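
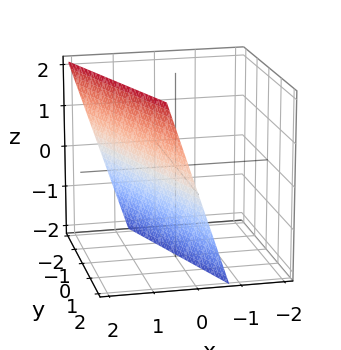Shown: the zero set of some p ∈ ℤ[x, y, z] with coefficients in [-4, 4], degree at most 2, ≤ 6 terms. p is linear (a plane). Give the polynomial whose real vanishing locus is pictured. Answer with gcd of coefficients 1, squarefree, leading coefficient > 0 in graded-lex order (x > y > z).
3*x + y - z - 2

1. Degree: the surface is flat (a plane), so deg p = 1.
2. Reading off the gridlines: it meets the z-axis at z = -2 (among the integer gridlines); it meets the y-axis at y = 2 (among the integer gridlines).
3. Putting this together gives p.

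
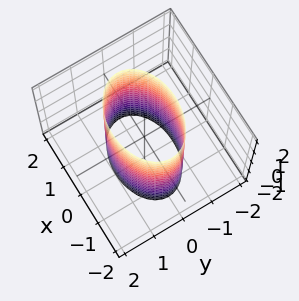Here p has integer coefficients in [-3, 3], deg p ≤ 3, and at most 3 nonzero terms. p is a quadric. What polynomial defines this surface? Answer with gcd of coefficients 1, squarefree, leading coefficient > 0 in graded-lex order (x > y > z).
(a) Degree: a cylinder; a quadric, so deg p = 2.
(b) Symmetries: it's symmetric under z → −z, forcing even powers of z; it's symmetric under x → −x, forcing even powers of x; the y ↦ −y reflection is a symmetry, so y appears only in even powers.
(c) From the visible intercepts: the surface avoids every integer z-axis point in the box; the y-axis gridline crossings are at y ∈ {-1, 1}.
(d) Putting this together gives p.

x^2 + 2*y^2 - 2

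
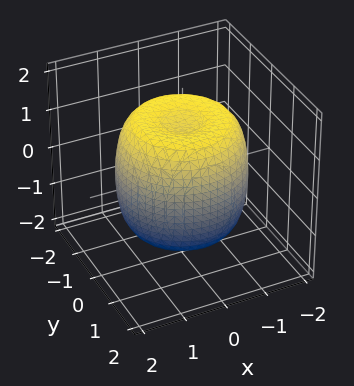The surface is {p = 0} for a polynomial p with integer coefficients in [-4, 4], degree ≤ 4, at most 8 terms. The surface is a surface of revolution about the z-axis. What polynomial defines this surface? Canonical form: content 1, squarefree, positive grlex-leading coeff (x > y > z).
2*x^4 + 4*x^2*y^2 + 2*y^4 - 3*x^2 - 3*y^2 + 2*z^2 - 3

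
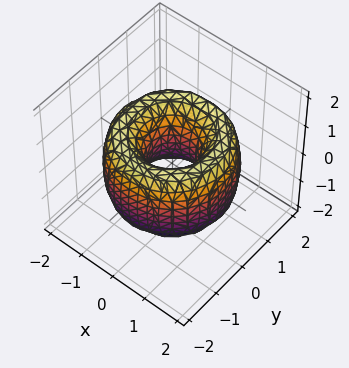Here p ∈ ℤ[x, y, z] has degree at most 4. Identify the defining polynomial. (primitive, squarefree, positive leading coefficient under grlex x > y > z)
(a) deg p = 4.
(b) Symmetries: every cross-section ⟂ z is a circle, so x, y appear only via x² + y².
(c) Checking where it meets the axes: a circular section at z = -1 has radius exactly 1; no z-intercept at any integer in the box.
(d) Putting this together gives p.

x^4 + 2*x^2*y^2 + y^4 - 3*x^2 - 3*y^2 + z^2 + 1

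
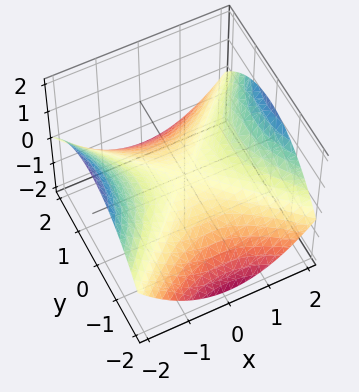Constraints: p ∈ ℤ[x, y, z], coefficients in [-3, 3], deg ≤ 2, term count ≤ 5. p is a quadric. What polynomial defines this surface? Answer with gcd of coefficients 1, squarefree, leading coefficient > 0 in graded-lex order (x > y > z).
(a) deg p = 2. A hyperbolic paraboloid; a quadric.
(b) Symmetries: it's symmetric under x → −x, forcing even powers of x; mirror symmetry y ↦ −y ⇒ only even powers of y.
(c) Against the integer gridlines: one z-axis crossing is at z = 0; one x-axis crossing is at x = 0; it meets the y-axis at y = 0 (among the integer gridlines).
(d) The integer polynomial consistent with all of this is the stated p.

x^2 - y^2 - 3*z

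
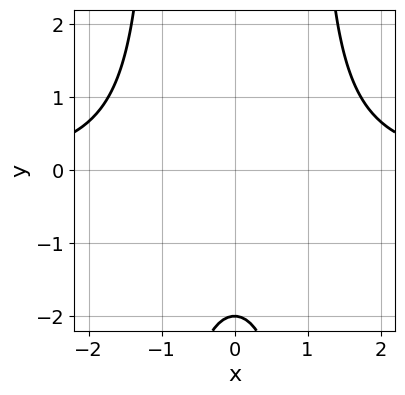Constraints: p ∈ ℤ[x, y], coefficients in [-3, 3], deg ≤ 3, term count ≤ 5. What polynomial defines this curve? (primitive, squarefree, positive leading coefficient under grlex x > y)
(a) Degree: no degree-2 curve has this shape, so deg p = 3.
(b) Symmetries: mirror symmetry x ↦ −x ⇒ only even powers of x.
(c) From the axis intercepts and sections: no x-intercept at any integer in the box; it meets the y-axis at y = -2 (among the integer gridlines).
(d) Putting this together gives p.

x^2*y - y - 2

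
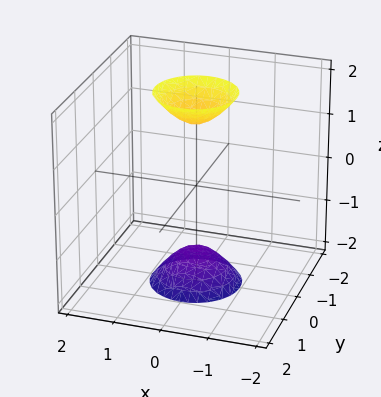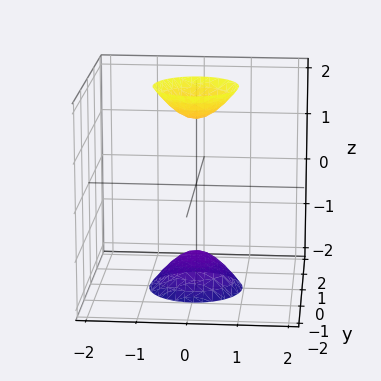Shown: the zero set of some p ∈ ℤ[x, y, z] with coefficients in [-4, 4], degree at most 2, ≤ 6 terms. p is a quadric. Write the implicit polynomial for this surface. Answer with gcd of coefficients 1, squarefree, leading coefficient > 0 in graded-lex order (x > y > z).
3*x^2 + 3*y^2 - z^2 + 2

1. The picture has 2 separate pieces. They look like related sheets of one shape, so recover p as a whole.
2. Degree: two sheets facing apart; a quadric, so deg p = 2.
3. Symmetries: the z ↦ −z reflection is a symmetry, so z appears only in even powers; the surface is invariant under rotation about z: p = q(x² + y², z).
4. From the axis intercepts and sections: it misses every integer gridline on the y-axis; a circular section at z = 2 has radius between 0 and 1; the surface avoids every integer x-axis point in the box.
5. These observations pin down the coefficients.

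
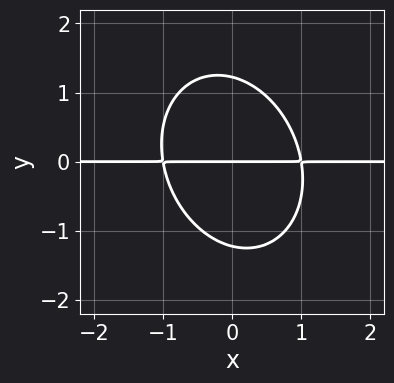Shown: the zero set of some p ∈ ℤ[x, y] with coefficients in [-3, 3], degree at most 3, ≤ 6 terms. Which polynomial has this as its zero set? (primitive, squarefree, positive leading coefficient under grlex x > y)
3*x^2*y + x*y^2 + 2*y^3 - 3*y

1. Degree: the shape is more complex than any degree-2 curve, so deg p = 3.
2. From the visible intercepts: the visible x-axis segment lies entirely on the curve; it crosses the y-axis at the gridline y = 0.
3. Matching integer coefficients to the picture gives p.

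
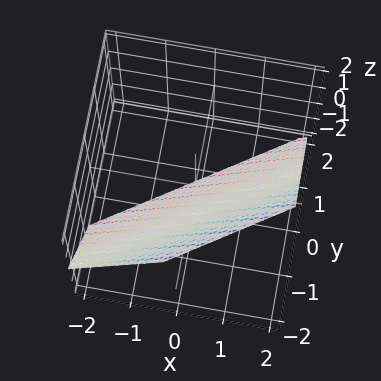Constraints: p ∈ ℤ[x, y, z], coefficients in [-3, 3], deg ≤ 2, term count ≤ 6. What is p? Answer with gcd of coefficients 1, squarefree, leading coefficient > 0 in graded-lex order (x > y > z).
2*x - 3*y - 2*z - 2

(a) Degree: every cross-section is a straight line — this is a plane, so deg p = 1.
(b) Observable constraints: it meets the z-axis at z = -1 (among the integer gridlines); it crosses the x-axis at the gridline x = 1.
(c) Putting this together gives p.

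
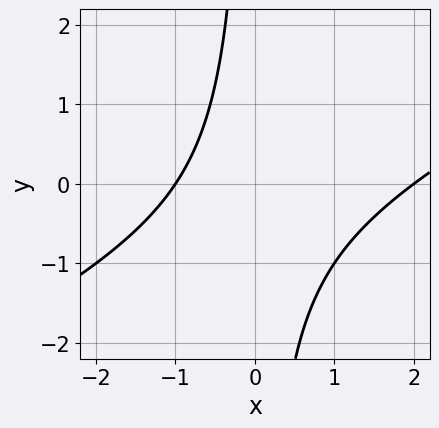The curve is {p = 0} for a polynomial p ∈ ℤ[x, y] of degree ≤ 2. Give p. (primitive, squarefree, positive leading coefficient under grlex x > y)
x^2 - 2*x*y - x - 2

deg p = 2.
Observable constraints: the x-axis gridline crossings are at x ∈ {-1, 2}; no y-intercept at any integer in the box.
Together with the visible shape, these determine p as stated.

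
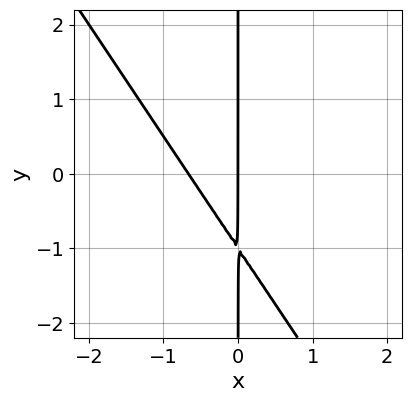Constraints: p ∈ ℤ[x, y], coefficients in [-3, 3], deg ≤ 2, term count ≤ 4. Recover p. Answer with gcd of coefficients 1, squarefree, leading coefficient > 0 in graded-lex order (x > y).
3*x^2 + 2*x*y + 2*x

1. The degree is 2 — no degree-1 curve has this shape.
2. Against the integer gridlines: one x-axis crossing is at x = 0; the visible y-axis segment lies entirely on the curve.
3. Matching integer coefficients to the picture gives p.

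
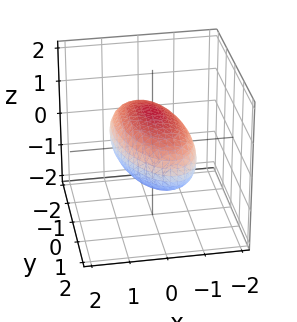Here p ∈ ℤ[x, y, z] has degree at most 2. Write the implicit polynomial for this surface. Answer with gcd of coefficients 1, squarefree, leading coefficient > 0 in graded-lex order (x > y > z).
3*x^2 + x*y + y^2 + 3*z^2 - 3

1. The degree is 2 — a generic line meets the surface in up to 2 points.
2. Against the integer gridlines: the z-axis gridline crossings are at z ∈ {-1, 1}; among the integer gridlines, it crosses the x-axis at x ∈ {-1, 1}.
3. These observations pin down the coefficients.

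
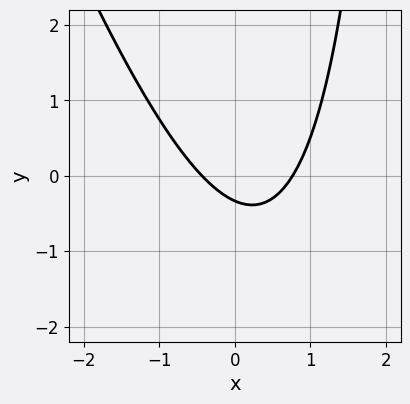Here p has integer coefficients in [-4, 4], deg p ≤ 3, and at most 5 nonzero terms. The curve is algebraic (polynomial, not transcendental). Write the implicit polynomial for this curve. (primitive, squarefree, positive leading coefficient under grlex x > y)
3*x^2 + x*y - x - 3*y - 1

First, deg p = 2. The shape is more complex than any degree-1 curve.
Finally, matching integer coefficients to the picture gives p.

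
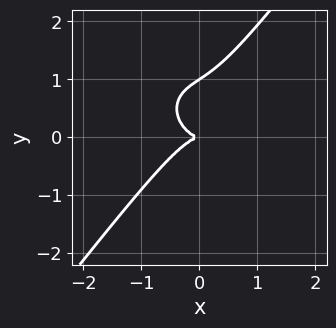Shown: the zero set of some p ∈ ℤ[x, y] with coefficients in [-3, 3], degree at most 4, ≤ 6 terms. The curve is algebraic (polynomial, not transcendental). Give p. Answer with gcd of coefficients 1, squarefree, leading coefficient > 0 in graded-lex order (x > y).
3*x^3 + 2*x*y^2 - 3*y^3 + 3*y^2

First, degree: a generic line meets the curve in up to 3 points, so deg p = 3.
Then, from the visible intercepts: among the integer gridlines, it crosses the y-axis at y ∈ {0, 1}; it meets the x-axis at x = 0 (among the integer gridlines).
Finally, assembling these constraints gives the stated polynomial.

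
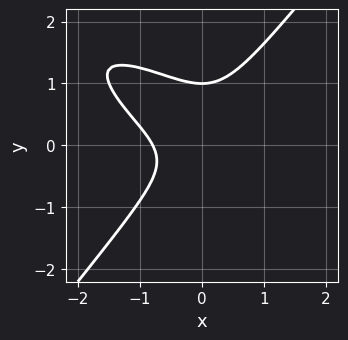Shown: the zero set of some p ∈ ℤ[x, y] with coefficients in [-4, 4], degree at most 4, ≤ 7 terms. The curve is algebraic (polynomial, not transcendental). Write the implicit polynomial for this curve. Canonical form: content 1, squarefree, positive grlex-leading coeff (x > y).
2*x^3 + 3*x^2*y - 3*y^3 + 2*y^2 + 1

1. The degree is 3 — a generic line meets the curve in up to 3 points.
2. From the visible intercepts: it meets the y-axis at y = 1 (among the integer gridlines).
3. Matching integer coefficients to the picture gives p.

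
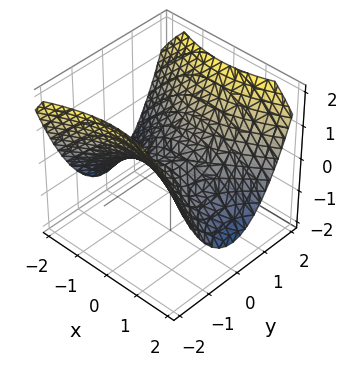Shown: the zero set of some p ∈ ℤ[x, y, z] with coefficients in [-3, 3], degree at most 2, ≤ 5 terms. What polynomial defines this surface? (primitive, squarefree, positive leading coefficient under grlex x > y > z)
x^2 - 2*y^2 + 3*z

(a) Degree: a saddle surface; a quadric, so deg p = 2.
(b) Symmetries: the y ↦ −y reflection is a symmetry, so y appears only in even powers; it's symmetric under x → −x, forcing even powers of x.
(c) Reading off the gridlines: it meets the y-axis at y = 0 (among the integer gridlines); it meets the x-axis at x = 0 (among the integer gridlines); one z-axis crossing is at z = 0.
(d) Fitting integer coefficients to these (and the overall shape) gives p.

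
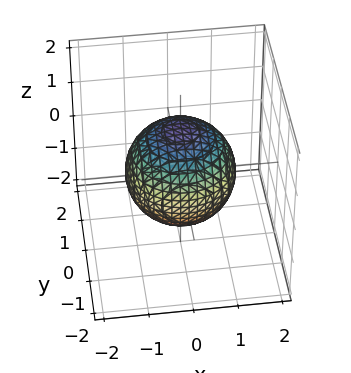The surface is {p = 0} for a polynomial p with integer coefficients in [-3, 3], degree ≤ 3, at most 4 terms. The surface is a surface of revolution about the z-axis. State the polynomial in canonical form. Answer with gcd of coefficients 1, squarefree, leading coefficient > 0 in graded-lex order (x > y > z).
2*x^2 + 2*y^2 + 2*z^2 - 3

deg p = 2. A generic line meets the surface in up to 2 points.
Symmetries: rotational symmetry about the z-axis ⇒ p depends on x, y only through x² + y².
Against the integer gridlines: a circular section at z = 1 has radius between 0 and 1.
Putting this together gives p.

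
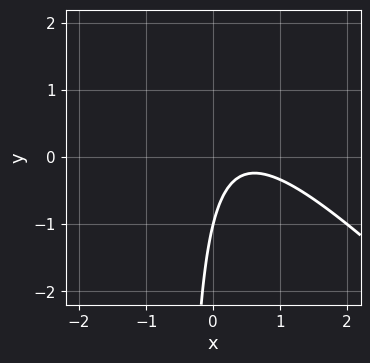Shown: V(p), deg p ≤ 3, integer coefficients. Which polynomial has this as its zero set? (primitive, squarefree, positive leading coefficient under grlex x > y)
2*x^2 + 2*x*y - 2*x + y + 1

(a) The degree is 2 — a generic line meets the curve in up to 2 points.
(b) Against the integer gridlines: it misses every integer gridline on the x-axis; it meets the y-axis at y = -1 (among the integer gridlines).
(c) Matching integer coefficients to the picture gives p.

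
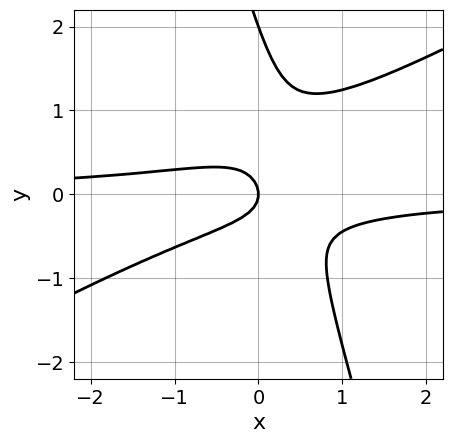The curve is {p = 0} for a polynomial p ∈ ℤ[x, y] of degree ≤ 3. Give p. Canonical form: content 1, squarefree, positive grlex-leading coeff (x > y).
Degree: a generic line meets the curve in up to 3 points, so deg p = 3.
From the visible intercepts: it meets the x-axis at x = 0 (among the integer gridlines); the y-axis gridline crossings are at y ∈ {0, 2}.
These observations pin down the coefficients.

2*x^2*y - 3*x*y^2 - y^3 + 2*y^2 + x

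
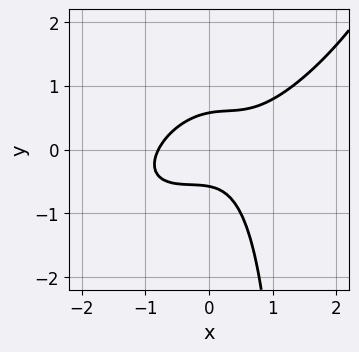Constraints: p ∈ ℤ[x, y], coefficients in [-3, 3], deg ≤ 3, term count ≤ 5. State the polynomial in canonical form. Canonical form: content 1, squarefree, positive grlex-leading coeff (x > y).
2*x^3 - 3*x^2*y + 2*x*y^2 - 3*y^2 + 1

(a) Degree: no degree-2 curve has this shape, so deg p = 3.
(b) Solving for integer coefficients yields p as stated.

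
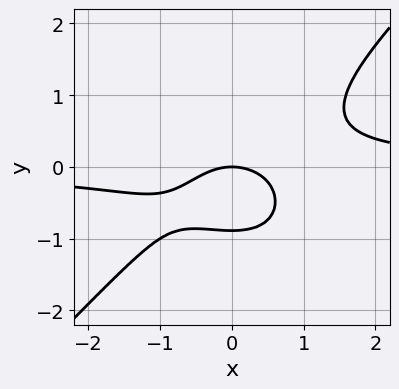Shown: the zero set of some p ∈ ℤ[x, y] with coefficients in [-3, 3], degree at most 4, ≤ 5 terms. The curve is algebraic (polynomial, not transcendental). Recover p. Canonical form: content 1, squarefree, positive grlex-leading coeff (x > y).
3*x^3*y - 3*y^4 - 2*x^2 - y^2 - 3*y

1. The degree is 4 — a generic line meets the curve in up to 4 points.
2. From the visible intercepts: it meets the y-axis at y = 0 (among the integer gridlines); one x-axis crossing is at x = 0.
3. The integer polynomial consistent with all of this is the stated p.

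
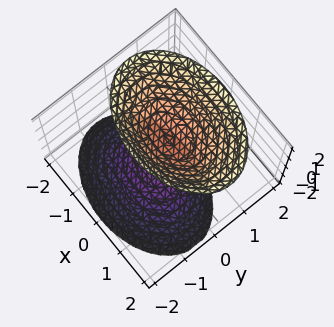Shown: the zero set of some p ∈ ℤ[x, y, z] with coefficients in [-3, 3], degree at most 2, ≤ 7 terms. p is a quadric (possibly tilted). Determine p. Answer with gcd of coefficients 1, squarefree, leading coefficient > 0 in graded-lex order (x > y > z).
x^2 + 2*y^2 - y*z - z^2 + 1

The picture has 2 separate pieces. Treating them together as one polynomial.
deg p = 2. A generic line meets the surface in up to 2 points.
From the axis intercepts and sections: no y-intercept at any integer in the box; it misses every integer gridline on the x-axis.
Assembling these constraints gives the stated polynomial. Check: (0, 0, 1) on the z-axis lies on the surface, and p(0, 0, 1) = 0. ✓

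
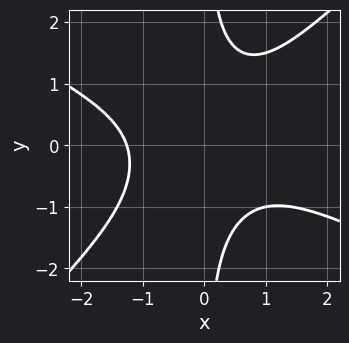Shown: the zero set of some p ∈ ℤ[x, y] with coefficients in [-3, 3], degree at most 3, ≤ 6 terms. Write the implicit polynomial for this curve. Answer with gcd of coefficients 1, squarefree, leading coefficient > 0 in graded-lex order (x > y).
x^3 + x^2*y - 2*x*y^2 + 2

First, degree: a generic line meets the curve in up to 3 points, so deg p = 3.
Next, from the visible intercepts: the curve avoids every integer y-axis point in the box.
Finally, matching integer coefficients to the picture gives p.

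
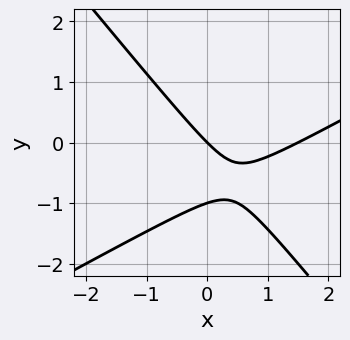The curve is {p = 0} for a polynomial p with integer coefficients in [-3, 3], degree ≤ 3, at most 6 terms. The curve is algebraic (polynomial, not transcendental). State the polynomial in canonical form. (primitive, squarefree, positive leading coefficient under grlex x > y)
2*x^2 - 2*x*y - 3*y^2 - 3*x - 3*y

First, degree: no degree-1 curve has this shape, so deg p = 2.
Next, from the axis intercepts and sections: the y-axis gridline crossings are at y ∈ {-1, 0}; it crosses the x-axis at the gridline x = 0.
Finally, putting this together gives p.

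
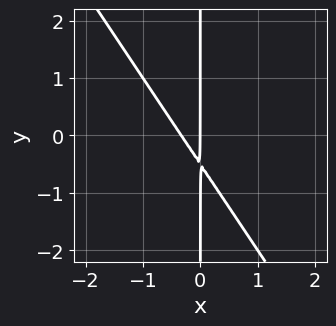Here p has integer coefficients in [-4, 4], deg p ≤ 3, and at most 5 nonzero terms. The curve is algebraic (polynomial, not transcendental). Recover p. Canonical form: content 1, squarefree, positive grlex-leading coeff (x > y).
3*x^2 + 2*x*y + x

Degree: a generic line meets the curve in up to 2 points, so deg p = 2.
Against the integer gridlines: it crosses the x-axis at the gridline x = 0; the visible y-axis segment lies entirely on the curve.
Together with the visible shape, these determine p as stated.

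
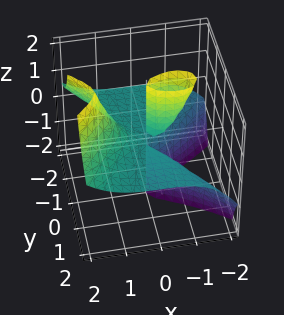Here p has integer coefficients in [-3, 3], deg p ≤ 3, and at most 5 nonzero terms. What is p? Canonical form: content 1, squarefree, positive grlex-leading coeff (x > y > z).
(a) There are 2 components. They look like related sheets of one shape, so recover p as a whole.
(b) Degree: no degree-2 surface has this shape, so deg p = 3.
(c) From the axis intercepts and sections: it crosses the x-axis at the gridline x = 0; the visible z-axis segment lies entirely on the surface; every point of the y-axis in the box is on the surface.
(d) Matching integer coefficients to the picture gives p.

x^3 - 3*y^2*z - x*z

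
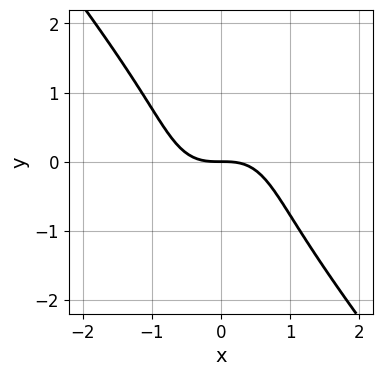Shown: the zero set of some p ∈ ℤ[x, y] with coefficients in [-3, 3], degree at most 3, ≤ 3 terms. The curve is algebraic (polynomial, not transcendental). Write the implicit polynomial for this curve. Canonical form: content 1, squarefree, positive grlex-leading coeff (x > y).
First, degree: no degree-2 curve has this shape, so deg p = 3.
Next, against the integer gridlines: one y-axis crossing is at y = 0; one x-axis crossing is at x = 0.
Finally, together with the visible shape, these determine p as stated.

2*x^3 + y^3 + 2*y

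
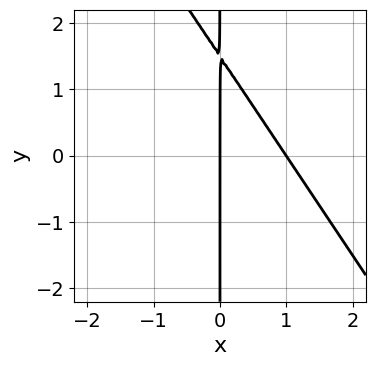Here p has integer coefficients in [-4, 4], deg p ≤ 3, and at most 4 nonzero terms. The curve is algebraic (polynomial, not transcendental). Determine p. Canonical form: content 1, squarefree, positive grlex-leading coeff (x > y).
First, degree: a generic line meets the curve in up to 2 points, so deg p = 2.
Next, reading off the gridlines: among the integer gridlines, it crosses the x-axis at x ∈ {0, 1}; the visible y-axis segment lies entirely on the curve.
Finally, fitting integer coefficients to these (and the overall shape) gives p.

3*x^2 + 2*x*y - 3*x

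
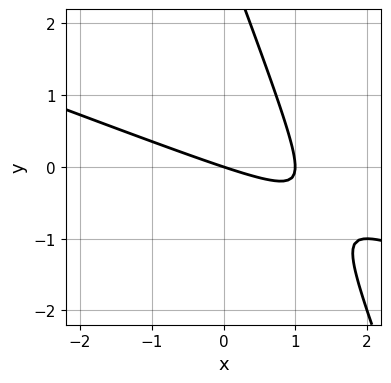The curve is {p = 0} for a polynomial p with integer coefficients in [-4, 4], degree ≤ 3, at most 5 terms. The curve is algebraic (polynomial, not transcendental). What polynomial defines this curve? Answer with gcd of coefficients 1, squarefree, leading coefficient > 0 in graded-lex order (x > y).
1. Degree: no degree-1 curve has this shape, so deg p = 2.
2. Against the integer gridlines: among the integer gridlines, it crosses the x-axis at x ∈ {0, 1}; one y-axis crossing is at y = 0.
3. Putting this together gives p.

x^2 + 3*x*y + y^2 - x - 3*y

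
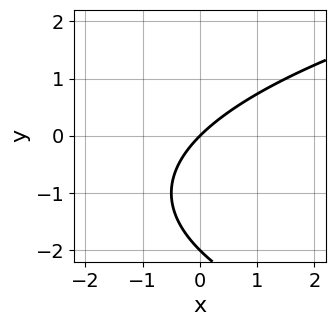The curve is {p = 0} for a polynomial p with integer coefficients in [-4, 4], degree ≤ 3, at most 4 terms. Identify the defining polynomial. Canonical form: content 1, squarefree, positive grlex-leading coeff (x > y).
(a) Degree: a generic line meets the curve in up to 2 points, so deg p = 2.
(b) Observable constraints: one x-axis crossing is at x = 0; the y-axis gridline crossings are at y ∈ {-2, 0}.
(c) Together with the visible shape, these determine p as stated.

y^2 - 2*x + 2*y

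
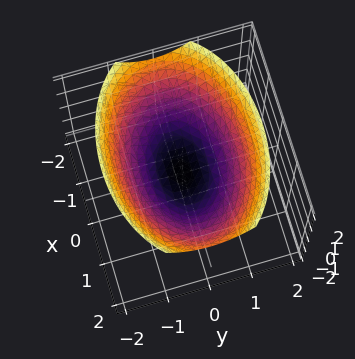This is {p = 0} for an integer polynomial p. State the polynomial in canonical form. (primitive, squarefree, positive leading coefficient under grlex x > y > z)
x^2 + 2*y^2 - 3*z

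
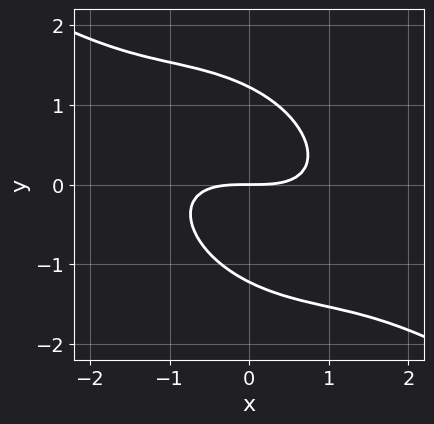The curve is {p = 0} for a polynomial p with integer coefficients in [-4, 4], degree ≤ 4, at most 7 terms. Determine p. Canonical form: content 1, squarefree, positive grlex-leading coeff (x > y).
First, degree: no degree-2 curve has this shape, so deg p = 3.
Next, against the integer gridlines: one y-axis crossing is at y = 0; it meets the x-axis at x = 0 (among the integer gridlines).
Finally, solving for integer coefficients yields p as stated.

x^3 + 2*x^2*y + 2*x*y^2 + 2*y^3 - 3*y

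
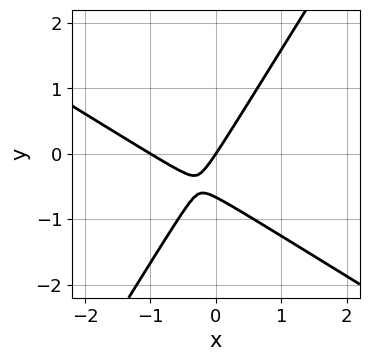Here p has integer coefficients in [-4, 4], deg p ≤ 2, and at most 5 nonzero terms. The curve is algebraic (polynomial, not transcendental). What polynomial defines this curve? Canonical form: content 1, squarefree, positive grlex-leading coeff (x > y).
1. Degree: a generic line meets the curve in up to 2 points, so deg p = 2.
2. Reading off the gridlines: the x-axis gridline crossings are at x ∈ {-1, 0}; it meets the y-axis at y = 0 (among the integer gridlines).
3. These observations pin down the coefficients.

3*x^2 + 3*x*y - 3*y^2 + 3*x - 2*y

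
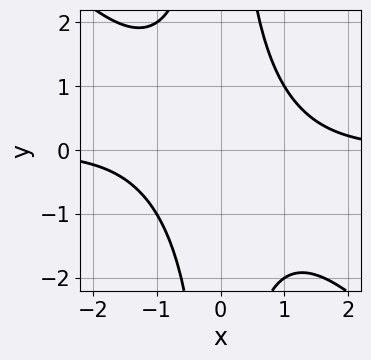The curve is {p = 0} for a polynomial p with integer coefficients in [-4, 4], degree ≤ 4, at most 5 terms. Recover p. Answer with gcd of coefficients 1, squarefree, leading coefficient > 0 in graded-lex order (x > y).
1. deg p = 4.
2. Checking where it meets the axes: the curve avoids every integer y-axis point in the box; it misses every integer gridline on the x-axis.
3. Putting this together gives p.

x^3*y + x^2*y^2 - 2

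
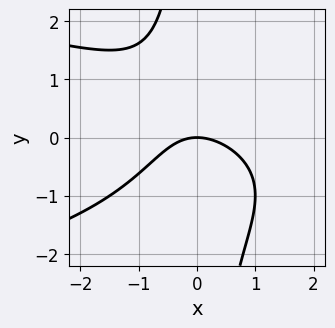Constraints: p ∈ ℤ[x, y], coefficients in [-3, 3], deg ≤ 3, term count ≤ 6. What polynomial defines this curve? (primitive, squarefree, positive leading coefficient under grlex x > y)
1. The degree is 3 — no degree-2 curve has this shape.
2. Reading off the gridlines: it crosses the y-axis at the gridline y = 0; it crosses the x-axis at the gridline x = 0.
3. These observations pin down the coefficients.

2*x*y^2 + 2*x^2 + x*y + 3*y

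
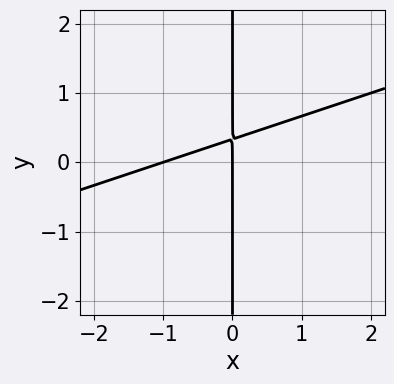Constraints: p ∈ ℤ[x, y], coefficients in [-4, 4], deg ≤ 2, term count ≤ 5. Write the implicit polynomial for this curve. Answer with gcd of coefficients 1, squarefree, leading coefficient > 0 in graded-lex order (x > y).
x^2 - 3*x*y + x

1. deg p = 2. No degree-1 curve has this shape.
2. Checking where it meets the axes: the x-axis gridline crossings are at x ∈ {-1, 0}; every point of the y-axis in the box is on the curve.
3. Putting this together gives p.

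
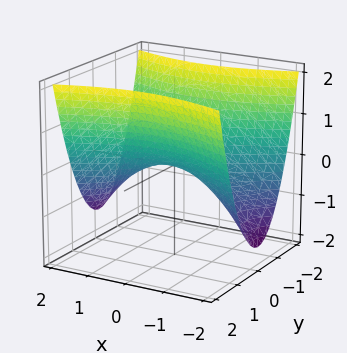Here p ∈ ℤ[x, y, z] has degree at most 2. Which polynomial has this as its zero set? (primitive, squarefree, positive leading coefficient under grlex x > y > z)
deg p = 2. A saddle surface; a quadric.
Symmetries: mirror symmetry y ↦ −y ⇒ only even powers of y; mirror symmetry x ↦ −x ⇒ only even powers of x.
Reading off the gridlines: one y-axis crossing is at y = 0; it meets the z-axis at z = 0 (among the integer gridlines).
Matching integer coefficients to the picture gives p.

x^2 - 3*y^2 + 3*z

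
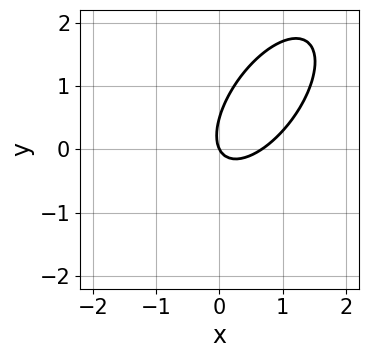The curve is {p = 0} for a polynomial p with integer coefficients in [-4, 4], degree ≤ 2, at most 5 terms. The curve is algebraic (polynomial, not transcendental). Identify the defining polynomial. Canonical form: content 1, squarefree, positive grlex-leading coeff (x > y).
3*x^2 - 3*x*y + 2*y^2 - 2*x - y

The degree is 2 — a generic line meets the curve in up to 2 points.
Against the integer gridlines: it meets the y-axis at y = 0 (among the integer gridlines); one x-axis crossing is at x = 0.
The integer polynomial consistent with all of this is the stated p.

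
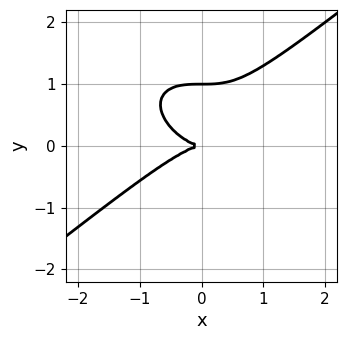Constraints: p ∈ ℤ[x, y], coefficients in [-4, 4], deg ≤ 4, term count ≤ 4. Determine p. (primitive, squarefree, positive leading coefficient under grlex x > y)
1. deg p = 3.
2. From the visible intercepts: among the integer gridlines, it crosses the y-axis at y ∈ {0, 1}; one x-axis crossing is at x = 0.
3. The integer polynomial consistent with all of this is the stated p.

x^3 - 2*y^3 + 2*y^2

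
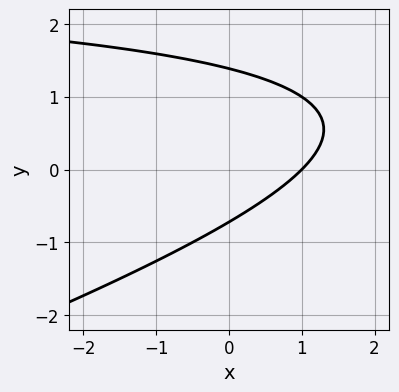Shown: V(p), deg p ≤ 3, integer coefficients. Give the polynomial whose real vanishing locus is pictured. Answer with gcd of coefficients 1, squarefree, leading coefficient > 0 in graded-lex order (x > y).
(a) Degree: no degree-1 curve has this shape, so deg p = 2.
(b) Observable constraints: it meets the x-axis at x = 1 (among the integer gridlines).
(c) Assembling these constraints gives the stated polynomial.

x*y - 3*y^2 - 3*x + 2*y + 3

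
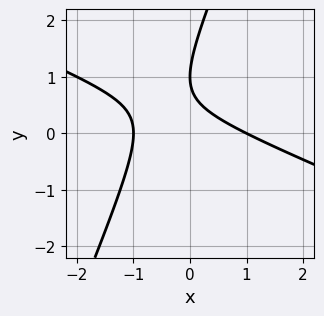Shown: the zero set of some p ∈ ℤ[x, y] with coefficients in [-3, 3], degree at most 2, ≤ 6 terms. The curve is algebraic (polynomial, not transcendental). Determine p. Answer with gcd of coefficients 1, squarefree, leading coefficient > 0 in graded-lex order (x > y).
First, degree: the shape is more complex than any degree-1 curve, so deg p = 2.
Next, reading off the gridlines: among the integer gridlines, it crosses the x-axis at x ∈ {-1, 1}; one y-axis crossing is at y = 1.
Finally, solving for integer coefficients yields p as stated.

x^2 + 2*x*y - y^2 + 2*y - 1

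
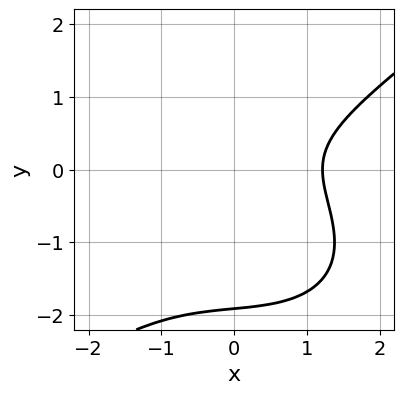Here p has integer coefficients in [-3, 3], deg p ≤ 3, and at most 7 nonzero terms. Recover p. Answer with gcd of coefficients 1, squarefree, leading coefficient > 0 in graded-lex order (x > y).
x^3 - 2*y^3 - 3*y^2 + x - 3

The degree is 3 — the shape is more complex than any degree-2 curve.
Matching integer coefficients to the picture gives p.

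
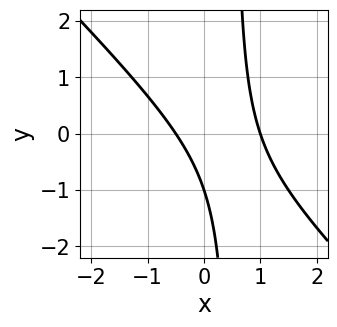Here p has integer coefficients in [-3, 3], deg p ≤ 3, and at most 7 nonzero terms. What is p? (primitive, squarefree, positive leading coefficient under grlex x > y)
First, degree: a generic line meets the curve in up to 2 points, so deg p = 2.
Next, against the integer gridlines: it meets the x-axis at x = 1 (among the integer gridlines); it crosses the y-axis at the gridline y = -1.
Finally, assembling these constraints gives the stated polynomial.

2*x^2 + 2*x*y - x - y - 1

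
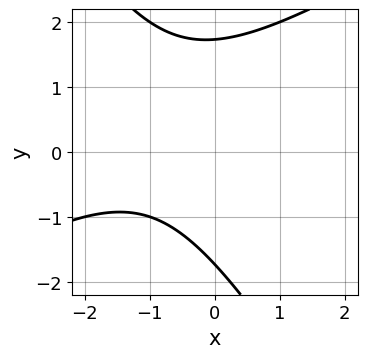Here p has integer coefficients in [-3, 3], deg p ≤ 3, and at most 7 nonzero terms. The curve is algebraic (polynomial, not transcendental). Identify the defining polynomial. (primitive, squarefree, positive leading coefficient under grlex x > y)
1. The degree is 2 — no degree-1 curve has this shape.
2. Reading off the gridlines: the curve avoids every integer x-axis point in the box.
3. Together with the visible shape, these determine p as stated.

x^2 - x*y - y^2 + 2*x + 3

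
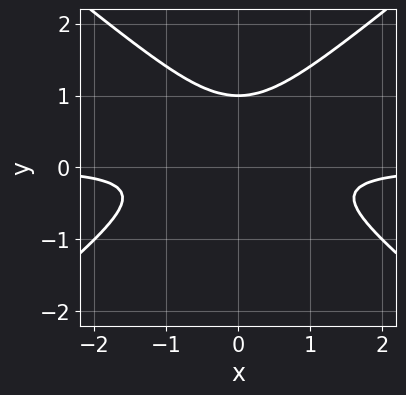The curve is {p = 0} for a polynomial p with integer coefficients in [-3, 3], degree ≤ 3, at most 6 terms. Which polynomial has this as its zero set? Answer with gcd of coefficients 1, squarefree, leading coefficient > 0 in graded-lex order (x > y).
2*x^2*y - 3*y^3 + 3*y^2 - y + 1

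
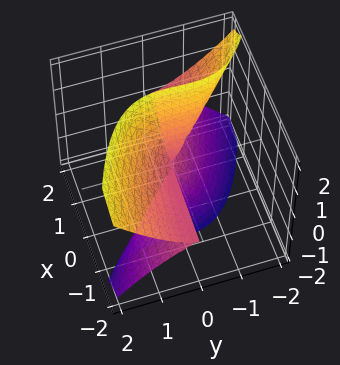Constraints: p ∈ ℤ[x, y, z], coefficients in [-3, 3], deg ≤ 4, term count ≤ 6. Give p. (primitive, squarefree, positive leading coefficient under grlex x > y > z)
1. deg p = 3. No degree-2 surface has this shape.
2. From the visible intercepts: the visible x-axis segment lies entirely on the surface; it crosses the y-axis at the gridline y = 0; one z-axis crossing is at z = 0.
3. Fitting integer coefficients to these (and the overall shape) gives p.

3*x*z^2 + 2*y^3 + y^2*z - z^3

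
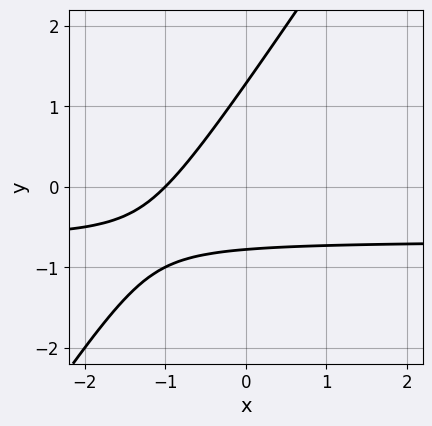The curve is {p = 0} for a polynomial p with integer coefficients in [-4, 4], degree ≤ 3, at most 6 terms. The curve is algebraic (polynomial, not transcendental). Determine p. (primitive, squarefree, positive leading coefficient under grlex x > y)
First, the degree is 2 — a generic line meets the curve in up to 2 points.
Next, checking where it meets the axes: one x-axis crossing is at x = -1.
Finally, assembling these constraints gives the stated polynomial.

3*x*y - 2*y^2 + 2*x + y + 2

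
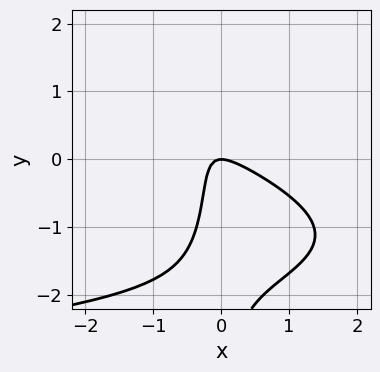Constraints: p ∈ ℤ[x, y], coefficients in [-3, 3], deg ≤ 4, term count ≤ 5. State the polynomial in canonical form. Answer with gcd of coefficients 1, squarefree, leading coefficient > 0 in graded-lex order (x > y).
x*y^3 - 2*x^2 - 3*x*y - y

(a) Degree: a generic line meets the curve in up to 4 points, so deg p = 4.
(b) Reading off the gridlines: one x-axis crossing is at x = 0; it meets the y-axis at y = 0 (among the integer gridlines).
(c) Matching integer coefficients to the picture gives p.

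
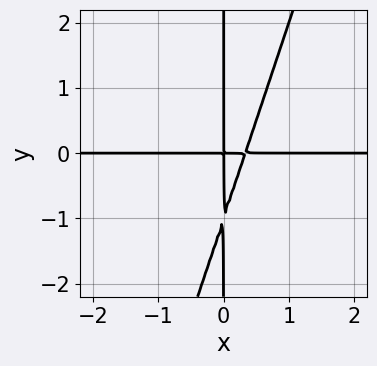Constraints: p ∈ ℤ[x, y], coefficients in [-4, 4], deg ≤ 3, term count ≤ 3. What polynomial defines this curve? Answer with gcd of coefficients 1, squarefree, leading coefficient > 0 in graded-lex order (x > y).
3*x^2*y - x*y^2 - x*y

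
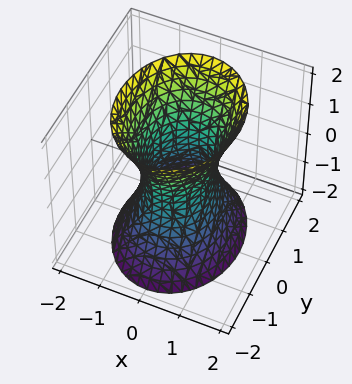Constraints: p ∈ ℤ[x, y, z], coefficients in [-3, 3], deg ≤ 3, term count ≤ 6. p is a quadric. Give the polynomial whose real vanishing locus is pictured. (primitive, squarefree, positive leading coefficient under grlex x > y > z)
3*x^2 + 2*y^2 - z^2 - 2

1. deg p = 2. An hourglass — one-sheet hyperboloid; a quadric.
2. Symmetries: it's symmetric under x → −x, forcing even powers of x; the z ↦ −z reflection is a symmetry, so z appears only in even powers; it's symmetric under y → −y, forcing even powers of y.
3. Reading off the gridlines: no z-intercept at any integer in the box; the y-axis gridline crossings are at y ∈ {-1, 1}.
4. Solving for integer coefficients yields p as stated.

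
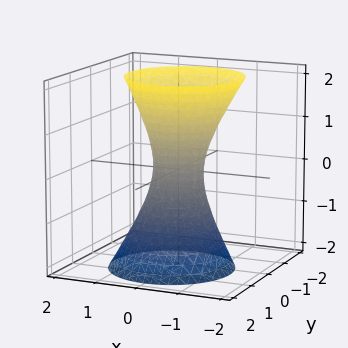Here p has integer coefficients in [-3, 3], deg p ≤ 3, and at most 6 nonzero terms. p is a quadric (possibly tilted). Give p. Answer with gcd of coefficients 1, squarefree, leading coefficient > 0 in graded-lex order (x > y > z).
1. deg p = 2. No degree-1 surface has this shape.
2. Checking where it meets the axes: it misses every integer gridline on the z-axis.
3. Putting this together gives p.

3*x^2 + 3*y^2 + y*z - z^2 - 1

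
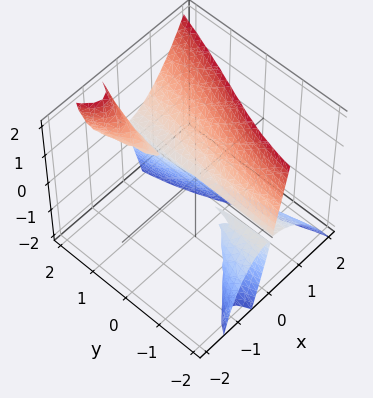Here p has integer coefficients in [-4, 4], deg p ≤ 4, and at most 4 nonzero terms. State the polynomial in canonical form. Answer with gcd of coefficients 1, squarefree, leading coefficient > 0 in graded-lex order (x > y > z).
3*x^3 - 2*x*y*z - z^2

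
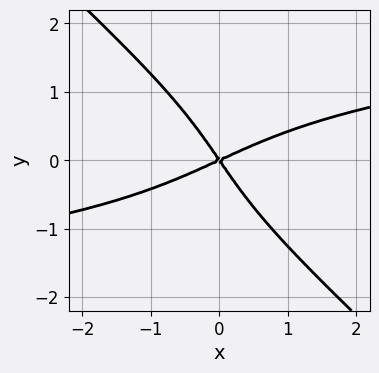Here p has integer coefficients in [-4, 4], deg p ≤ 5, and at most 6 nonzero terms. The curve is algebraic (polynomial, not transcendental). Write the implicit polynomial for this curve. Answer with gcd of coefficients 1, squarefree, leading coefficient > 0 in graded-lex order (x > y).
First, the degree is 4 — no degree-3 curve has this shape.
Next, from the axis intercepts and sections: it crosses the x-axis at the gridline x = 0; it meets the y-axis at y = 0 (among the integer gridlines).
Finally, these observations pin down the coefficients.

2*x*y^3 + 2*y^4 - 2*x^2 + 3*x*y + 3*y^2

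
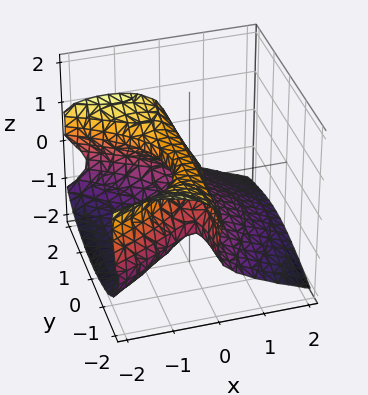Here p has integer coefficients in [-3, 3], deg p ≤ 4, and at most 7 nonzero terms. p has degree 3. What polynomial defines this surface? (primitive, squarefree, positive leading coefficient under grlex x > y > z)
x*y^2 + 3*z^3 + 2*x^2 + x*z - z

First, degree: the shape is more complex than any degree-2 surface, so deg p = 3.
Next, checking where it meets the axes: it crosses the z-axis at the gridline z = 0; the visible y-axis segment lies entirely on the surface; it crosses the x-axis at the gridline x = 0.
Finally, solving for integer coefficients yields p as stated.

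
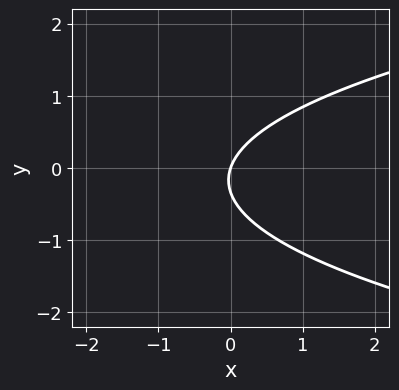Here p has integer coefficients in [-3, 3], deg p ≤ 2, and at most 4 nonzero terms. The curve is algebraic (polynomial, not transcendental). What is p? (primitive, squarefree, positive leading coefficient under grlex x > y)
3*y^2 - 3*x + y

deg p = 2.
Against the integer gridlines: it crosses the y-axis at the gridline y = 0; it crosses the x-axis at the gridline x = 0.
Assembling these constraints gives the stated polynomial.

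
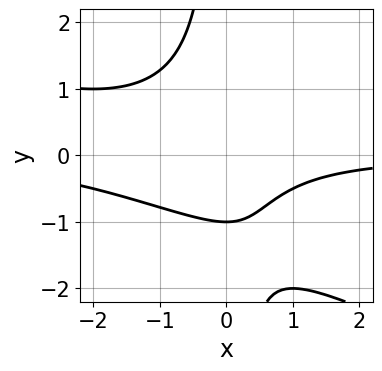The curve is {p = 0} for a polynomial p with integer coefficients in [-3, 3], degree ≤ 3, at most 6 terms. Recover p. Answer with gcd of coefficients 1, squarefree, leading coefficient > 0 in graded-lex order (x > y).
deg p = 3.
Reading off the gridlines: it misses every integer gridline on the x-axis; one y-axis crossing is at y = -1.
Putting this together gives p.

x^2*y + 2*x*y^2 + 2*x*y + 2*y + 2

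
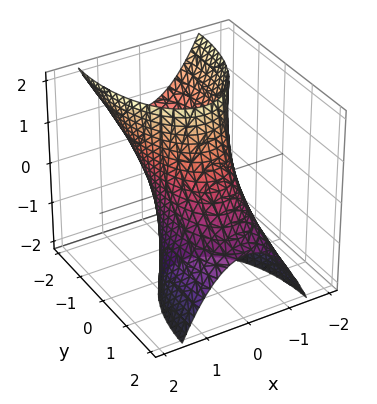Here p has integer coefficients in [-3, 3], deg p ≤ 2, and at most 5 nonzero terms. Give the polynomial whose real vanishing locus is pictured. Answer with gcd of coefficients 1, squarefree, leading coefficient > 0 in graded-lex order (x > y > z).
(a) Degree: the shape is more complex than any degree-1 surface, so deg p = 2.
(b) Against the integer gridlines: it misses every integer gridline on the z-axis.
(c) Solving for integer coefficients yields p as stated.

3*x^2 + y^2 + 2*y*z - 2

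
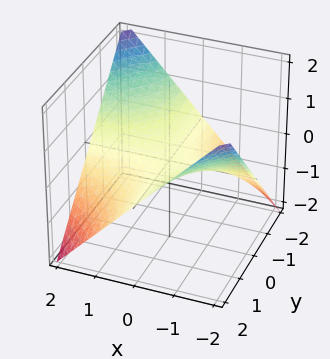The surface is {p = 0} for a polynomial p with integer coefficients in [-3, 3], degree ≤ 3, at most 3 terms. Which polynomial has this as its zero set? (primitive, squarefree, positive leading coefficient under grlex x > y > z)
x*y + 2*z

The degree is 2 — a hyperbolic paraboloid; a quadric.
Against the integer gridlines: the visible y-axis segment lies entirely on the surface; every point of the x-axis in the box is on the surface.
Matching integer coefficients to the picture gives p.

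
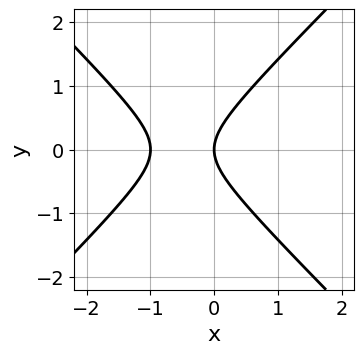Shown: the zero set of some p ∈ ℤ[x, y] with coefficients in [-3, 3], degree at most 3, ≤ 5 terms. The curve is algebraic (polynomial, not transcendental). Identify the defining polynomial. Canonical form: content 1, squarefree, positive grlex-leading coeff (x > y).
x^2 - y^2 + x

First, deg p = 2. A generic line meets the curve in up to 2 points.
Next, symmetries: the y ↦ −y reflection is a symmetry, so y appears only in even powers.
Next, reading off the gridlines: among the integer gridlines, it crosses the x-axis at x ∈ {-1, 0}; it crosses the y-axis at the gridline y = 0.
Finally, the integer polynomial consistent with all of this is the stated p.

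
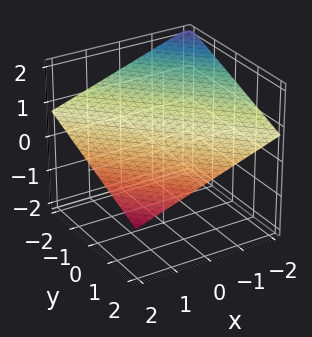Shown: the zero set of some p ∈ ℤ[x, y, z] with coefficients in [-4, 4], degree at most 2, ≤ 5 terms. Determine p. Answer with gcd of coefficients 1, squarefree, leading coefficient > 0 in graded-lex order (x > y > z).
(a) Degree: the surface is flat (a plane), so deg p = 1.
(b) Checking where it meets the axes: it meets the x-axis at x = 2 (among the integer gridlines); it crosses the y-axis at the gridline y = 2.
(c) These observations pin down the coefficients.

x + y + 3*z - 2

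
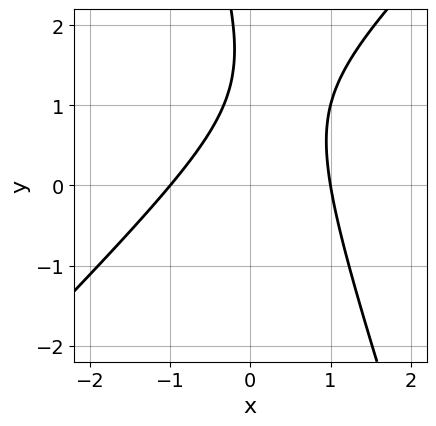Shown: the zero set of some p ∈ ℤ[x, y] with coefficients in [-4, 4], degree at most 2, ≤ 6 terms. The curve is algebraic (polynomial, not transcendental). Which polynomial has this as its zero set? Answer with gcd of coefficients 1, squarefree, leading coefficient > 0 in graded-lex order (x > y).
Degree: a generic line meets the curve in up to 2 points, so deg p = 2.
Checking where it meets the axes: it misses every integer gridline on the y-axis; among the integer gridlines, it crosses the x-axis at x ∈ {-1, 1}.
The integer polynomial consistent with all of this is the stated p.

3*x^2 - 2*x*y - y^2 + 3*y - 3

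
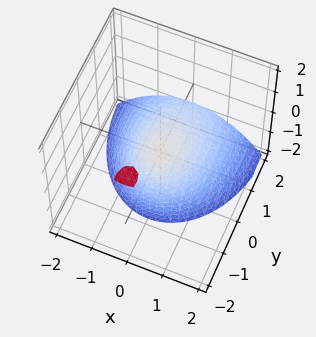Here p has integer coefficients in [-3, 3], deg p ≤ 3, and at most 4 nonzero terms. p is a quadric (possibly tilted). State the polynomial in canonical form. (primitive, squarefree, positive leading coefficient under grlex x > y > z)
deg p = 2.
From the axis intercepts and sections: it meets the x-axis at x = 0 (among the integer gridlines); it meets the y-axis at y = 0 (among the integer gridlines).
These observations pin down the coefficients.

2*x^2 + y^2 + 2*y*z + 2*z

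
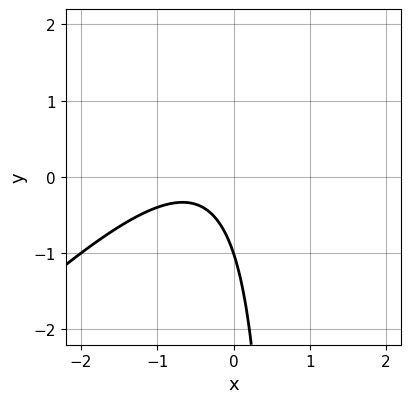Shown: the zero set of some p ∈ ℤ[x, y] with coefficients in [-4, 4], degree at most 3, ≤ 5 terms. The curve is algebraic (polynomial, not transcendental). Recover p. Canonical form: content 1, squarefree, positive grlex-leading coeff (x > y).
First, the degree is 2 — no degree-1 curve has this shape.
Next, observable constraints: it crosses the y-axis at the gridline y = -1; no x-intercept at any integer in the box.
Finally, matching integer coefficients to the picture gives p.

3*x^2 - 3*x*y + 3*x + 2*y + 2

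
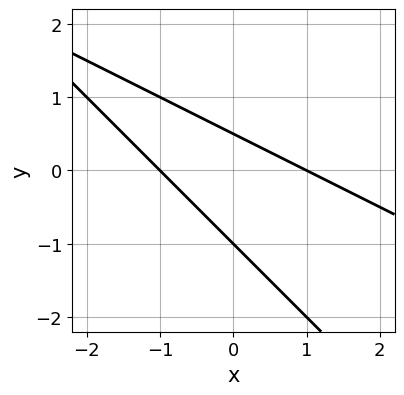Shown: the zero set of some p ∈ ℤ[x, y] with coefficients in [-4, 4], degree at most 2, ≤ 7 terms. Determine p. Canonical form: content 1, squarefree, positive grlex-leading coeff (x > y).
x^2 + 3*x*y + 2*y^2 + y - 1

(a) Degree: no degree-1 curve has this shape, so deg p = 2.
(b) Against the integer gridlines: one y-axis crossing is at y = -1; among the integer gridlines, it crosses the x-axis at x ∈ {-1, 1}.
(c) The integer polynomial consistent with all of this is the stated p.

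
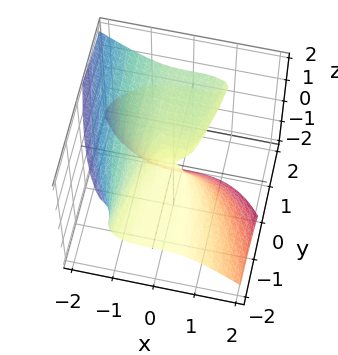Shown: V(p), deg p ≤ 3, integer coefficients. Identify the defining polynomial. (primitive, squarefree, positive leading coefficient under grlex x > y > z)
First, the degree is 3 — a generic line meets the surface in up to 3 points.
Next, observable constraints: one x-axis crossing is at x = 0; the visible y-axis segment lies entirely on the surface.
Finally, matching integer coefficients to the picture gives p.

2*x^3 + 3*y*z^2 + 2*z^3 - 3*y*z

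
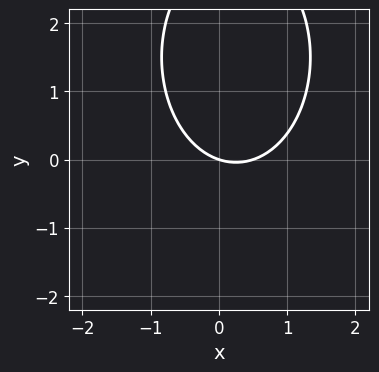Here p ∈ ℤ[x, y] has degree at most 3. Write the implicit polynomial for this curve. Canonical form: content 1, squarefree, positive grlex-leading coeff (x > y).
(a) The degree is 2 — no degree-1 curve has this shape.
(b) From the visible intercepts: one y-axis crossing is at y = 0; it crosses the x-axis at the gridline x = 0.
(c) Solving for integer coefficients yields p as stated.

2*x^2 + y^2 - x - 3*y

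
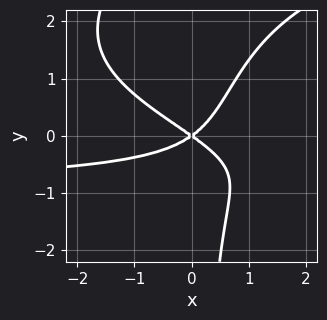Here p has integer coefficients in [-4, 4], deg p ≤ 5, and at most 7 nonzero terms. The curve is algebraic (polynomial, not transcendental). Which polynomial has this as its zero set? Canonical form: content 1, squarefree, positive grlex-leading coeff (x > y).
deg p = 4. A generic line meets the curve in up to 4 points.
Against the integer gridlines: it meets the y-axis at y = 0 (among the integer gridlines); one x-axis crossing is at x = 0.
Matching integer coefficients to the picture gives p.

x*y^3 - x^2*y - 2*x*y^2 - x^2 + 2*y^2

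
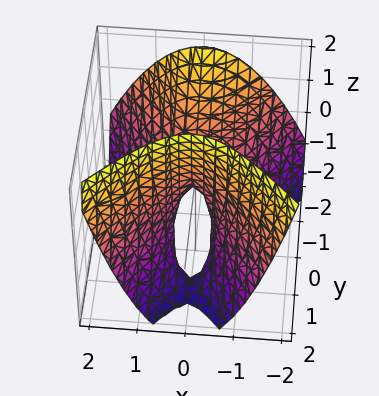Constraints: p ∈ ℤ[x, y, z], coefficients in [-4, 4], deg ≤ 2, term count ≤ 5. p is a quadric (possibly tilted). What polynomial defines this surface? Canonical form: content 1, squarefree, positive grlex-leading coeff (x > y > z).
1. The degree is 2 — a generic line meets the surface in up to 2 points.
2. Against the integer gridlines: it meets the x-axis at x = 0 (among the integer gridlines); it crosses the z-axis at the gridline z = 0; it crosses the y-axis at the gridline y = 0.
3. Together with the visible shape, these determine p as stated.

3*x^2 - 2*y^2 - 2*y*z + z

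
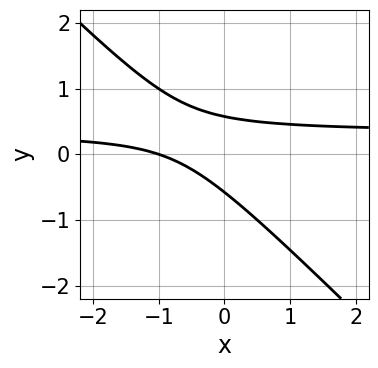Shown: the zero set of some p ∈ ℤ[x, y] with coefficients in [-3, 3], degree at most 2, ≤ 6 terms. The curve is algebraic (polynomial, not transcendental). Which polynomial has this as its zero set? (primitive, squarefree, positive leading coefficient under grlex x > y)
(a) deg p = 2. No degree-1 curve has this shape.
(b) Against the integer gridlines: it meets the x-axis at x = -1 (among the integer gridlines).
(c) Matching integer coefficients to the picture gives p.

3*x*y + 3*y^2 - x - 1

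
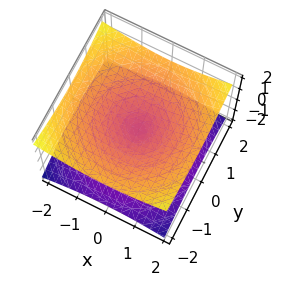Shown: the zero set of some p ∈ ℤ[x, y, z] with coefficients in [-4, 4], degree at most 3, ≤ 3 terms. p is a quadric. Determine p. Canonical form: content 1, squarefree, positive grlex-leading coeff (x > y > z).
x^2 + y^2 - 3*z^2

(a) Degree: a double cone through the origin; a quadric, so deg p = 2.
(b) Symmetries: rotational symmetry about the z-axis ⇒ p depends on x, y only through x² + y²; the z ↦ −z reflection is a symmetry, so z appears only in even powers.
(c) Reading off the gridlines: a circular section at z = -1 has radius between 1 and 2; one z-axis crossing is at z = 0; one x-axis crossing is at x = 0; it meets the y-axis at y = 0 (among the integer gridlines).
(d) Solving for integer coefficients yields p as stated.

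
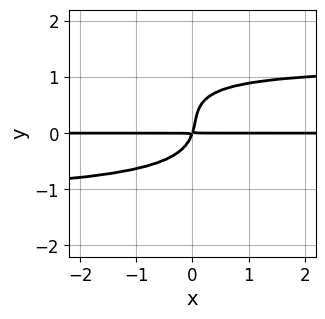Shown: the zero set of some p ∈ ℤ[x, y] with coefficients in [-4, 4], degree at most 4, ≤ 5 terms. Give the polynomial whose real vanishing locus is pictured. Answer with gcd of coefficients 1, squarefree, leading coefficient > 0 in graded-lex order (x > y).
2*x*y^3 + 3*y^4 - 2*y^3 - 3*x*y + y^2

(a) Degree: the shape is more complex than any degree-3 curve, so deg p = 4.
(b) Reading off the gridlines: the visible x-axis segment lies entirely on the curve.
(c) These observations pin down the coefficients.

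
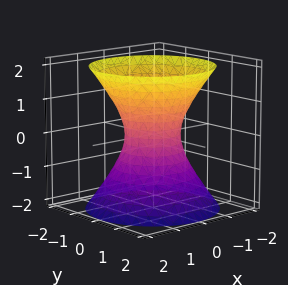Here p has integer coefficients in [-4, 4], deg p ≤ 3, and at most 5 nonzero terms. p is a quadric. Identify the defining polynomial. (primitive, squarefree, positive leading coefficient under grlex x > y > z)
3*x^2 + 3*y^2 - 2*z^2 - 2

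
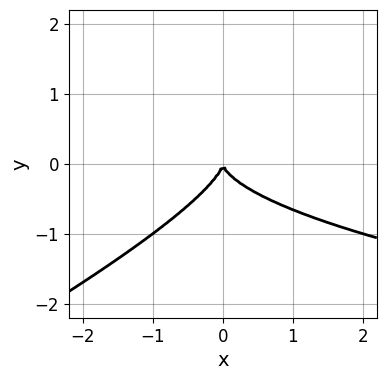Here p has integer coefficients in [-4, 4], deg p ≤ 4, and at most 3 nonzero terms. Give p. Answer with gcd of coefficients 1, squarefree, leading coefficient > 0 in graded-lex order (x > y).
x*y^2 - 2*y^3 - x^2

1. deg p = 3. No degree-2 curve has this shape.
2. From the visible intercepts: it crosses the x-axis at the gridline x = 0; it crosses the y-axis at the gridline y = 0.
3. Together with the visible shape, these determine p as stated.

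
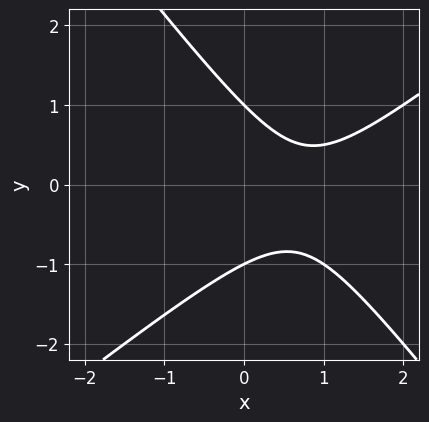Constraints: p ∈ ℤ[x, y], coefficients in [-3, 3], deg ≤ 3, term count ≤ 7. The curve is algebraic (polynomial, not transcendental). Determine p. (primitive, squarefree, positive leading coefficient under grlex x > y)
1. deg p = 2. A generic line meets the curve in up to 2 points.
2. From the visible intercepts: among the integer gridlines, it crosses the y-axis at y ∈ {-1, 1}; it misses every integer gridline on the x-axis.
3. The integer polynomial consistent with all of this is the stated p.

2*x^2 - x*y - 2*y^2 - 3*x + 2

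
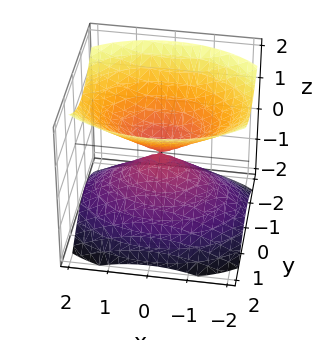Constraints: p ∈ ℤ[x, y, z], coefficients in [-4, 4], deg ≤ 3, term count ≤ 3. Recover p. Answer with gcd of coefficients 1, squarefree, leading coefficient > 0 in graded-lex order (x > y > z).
I count 2 distinct pieces. Treating them together as one polynomial.
Degree: a double cone through the origin; a quadric, so deg p = 2.
Symmetries: mirror symmetry z ↦ −z ⇒ only even powers of z; the y ↦ −y reflection is a symmetry, so y appears only in even powers; the x ↦ −x reflection is a symmetry, so x appears only in even powers.
Checking where it meets the axes: one y-axis crossing is at y = 0; it crosses the x-axis at the gridline x = 0; one z-axis crossing is at z = 0.
The integer polynomial consistent with all of this is the stated p.

x^2 + 2*y^2 - 2*z^2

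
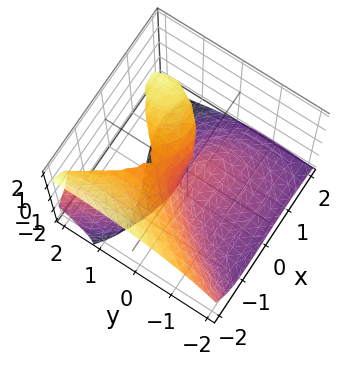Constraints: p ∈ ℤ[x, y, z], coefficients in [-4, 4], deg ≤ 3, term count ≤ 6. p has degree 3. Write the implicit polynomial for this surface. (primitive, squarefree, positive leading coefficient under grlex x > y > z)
x^3 - x*z^2 + z^3 + 2*y^2 - 3*y*z

First, the degree is 3 — the shape is more complex than any degree-2 surface.
Next, observable constraints: it crosses the y-axis at the gridline y = 0; it meets the z-axis at z = 0 (among the integer gridlines).
Finally, assembling these constraints gives the stated polynomial.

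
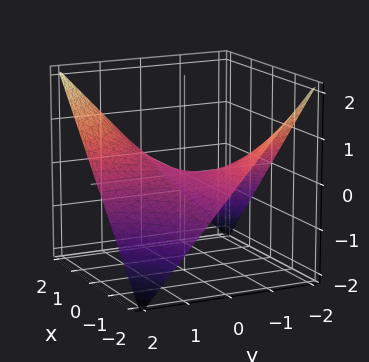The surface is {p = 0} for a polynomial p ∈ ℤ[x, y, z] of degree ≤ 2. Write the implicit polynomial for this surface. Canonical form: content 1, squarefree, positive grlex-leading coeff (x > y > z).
First, deg p = 2. A hyperbolic paraboloid; a quadric.
Next, from the visible intercepts: the visible y-axis segment lies entirely on the surface; every point of the x-axis in the box is on the surface; one z-axis crossing is at z = 0.
Finally, the integer polynomial consistent with all of this is the stated p.

x*y - 2*z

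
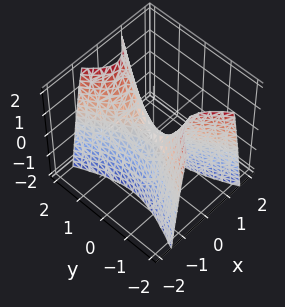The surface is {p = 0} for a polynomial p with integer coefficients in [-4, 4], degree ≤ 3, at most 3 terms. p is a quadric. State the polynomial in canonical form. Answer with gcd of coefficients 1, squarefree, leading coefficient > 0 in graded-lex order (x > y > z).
3*x^2 - y^2 + z

First, deg p = 2. A hyperbolic paraboloid; a quadric.
Then, symmetries: it's symmetric under x → −x, forcing even powers of x; it's symmetric under y → −y, forcing even powers of y.
Next, from the axis intercepts and sections: one z-axis crossing is at z = 0; it meets the y-axis at y = 0 (among the integer gridlines); it meets the x-axis at x = 0 (among the integer gridlines).
Finally, these observations pin down the coefficients.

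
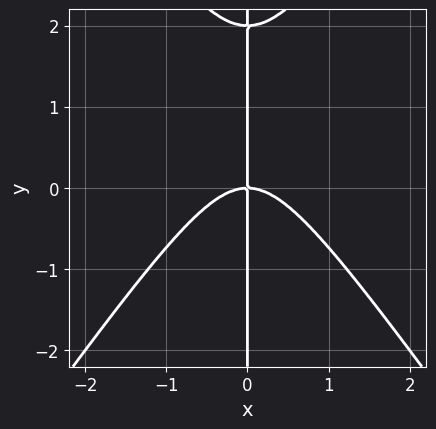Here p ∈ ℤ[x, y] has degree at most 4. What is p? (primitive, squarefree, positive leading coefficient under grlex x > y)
2*x^3 - x*y^2 + 2*x*y

(a) deg p = 3. The shape is more complex than any degree-2 curve.
(b) Against the integer gridlines: every point of the y-axis in the box is on the curve; one x-axis crossing is at x = 0.
(c) These observations pin down the coefficients.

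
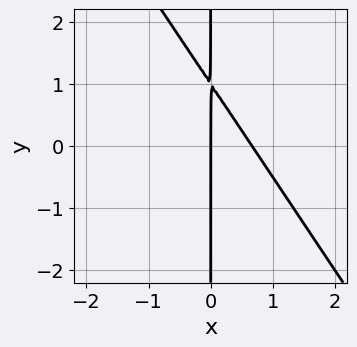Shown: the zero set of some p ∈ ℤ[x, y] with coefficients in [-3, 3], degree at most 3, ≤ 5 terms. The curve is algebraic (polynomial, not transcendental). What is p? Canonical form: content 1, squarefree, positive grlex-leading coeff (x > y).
3*x^2 + 2*x*y - 2*x

The degree is 2 — no degree-1 curve has this shape.
Observable constraints: every point of the y-axis in the box is on the curve; it meets the x-axis at x = 0 (among the integer gridlines).
Assembling these constraints gives the stated polynomial.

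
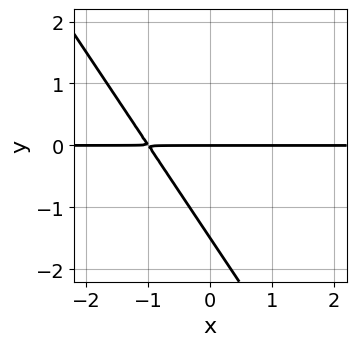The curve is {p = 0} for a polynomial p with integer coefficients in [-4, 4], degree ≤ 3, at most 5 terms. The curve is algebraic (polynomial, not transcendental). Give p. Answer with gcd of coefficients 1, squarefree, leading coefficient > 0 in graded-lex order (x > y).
Degree: the shape is more complex than any degree-1 curve, so deg p = 2.
From the axis intercepts and sections: every point of the x-axis in the box is on the curve; it crosses the y-axis at the gridline y = 0.
Together with the visible shape, these determine p as stated.

3*x*y + 2*y^2 + 3*y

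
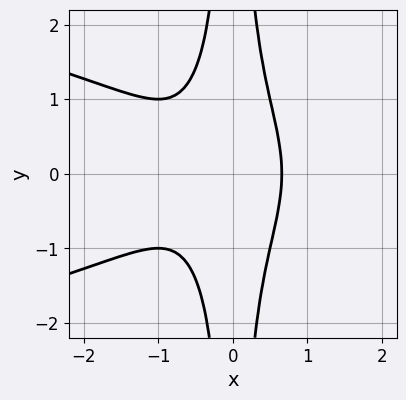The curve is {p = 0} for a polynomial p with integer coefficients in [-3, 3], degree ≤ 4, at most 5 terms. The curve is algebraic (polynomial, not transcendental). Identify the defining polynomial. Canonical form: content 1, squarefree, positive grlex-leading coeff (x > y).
2*x^2*y^2 + 2*x^3 + x^2 - 1

(a) The degree is 4 — the shape is more complex than any degree-3 curve.
(b) Symmetries: it's symmetric under y → −y, forcing even powers of y.
(c) From the axis intercepts and sections: the curve avoids every integer y-axis point in the box.
(d) Fitting integer coefficients to these (and the overall shape) gives p.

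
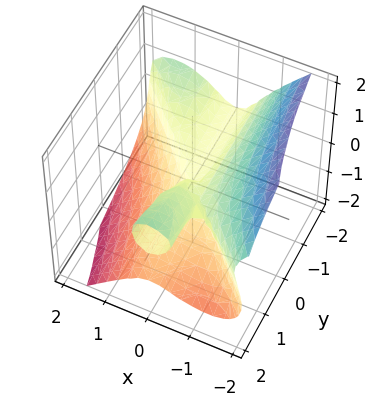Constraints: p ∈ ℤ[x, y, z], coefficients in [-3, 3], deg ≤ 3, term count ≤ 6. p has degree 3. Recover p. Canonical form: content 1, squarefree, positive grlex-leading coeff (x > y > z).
2*x^3 + 2*x^2*y + 2*z^3 - y*z

1. deg p = 3. The shape is more complex than any degree-2 surface.
2. From the axis intercepts and sections: the visible y-axis segment lies entirely on the surface; it meets the z-axis at z = 0 (among the integer gridlines); it crosses the x-axis at the gridline x = 0.
3. Solving for integer coefficients yields p as stated.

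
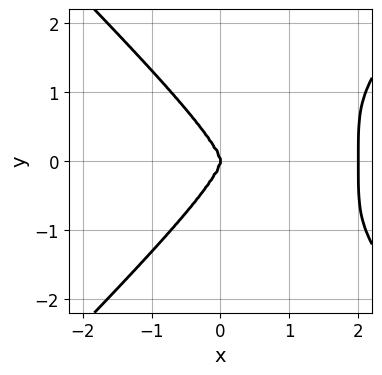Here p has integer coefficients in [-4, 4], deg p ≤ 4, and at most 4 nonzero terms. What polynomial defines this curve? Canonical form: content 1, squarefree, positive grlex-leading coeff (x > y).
x^4 - y^4 - 2*x^3

(a) deg p = 4. A generic line meets the curve in up to 4 points.
(b) Symmetries: mirror symmetry y ↦ −y ⇒ only even powers of y.
(c) From the axis intercepts and sections: it crosses the y-axis at the gridline y = 0; the x-axis gridline crossings are at x ∈ {0, 2}.
(d) Matching integer coefficients to the picture gives p.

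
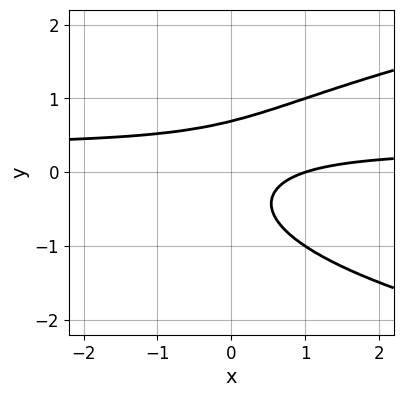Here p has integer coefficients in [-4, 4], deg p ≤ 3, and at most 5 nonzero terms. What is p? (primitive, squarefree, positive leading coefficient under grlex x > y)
First, degree: a generic line meets the curve in up to 3 points, so deg p = 3.
Then, reading off the gridlines: it meets the x-axis at x = 1 (among the integer gridlines).
Finally, putting this together gives p.

3*y^3 - 3*x*y + x - 1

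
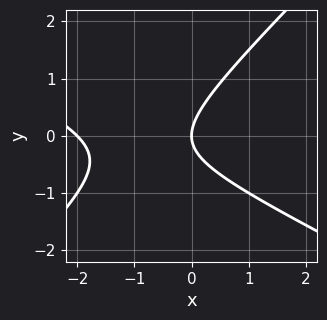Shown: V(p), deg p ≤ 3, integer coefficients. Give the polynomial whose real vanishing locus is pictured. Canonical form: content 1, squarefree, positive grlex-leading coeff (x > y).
1. deg p = 2. The shape is more complex than any degree-1 curve.
2. Reading off the gridlines: among the integer gridlines, it crosses the x-axis at x ∈ {-2, 0}; one y-axis crossing is at y = 0.
3. Together with the visible shape, these determine p as stated.

x^2 + x*y - 2*y^2 + 2*x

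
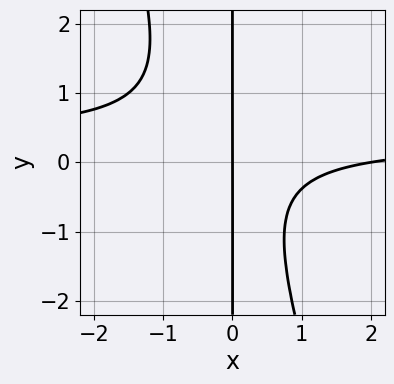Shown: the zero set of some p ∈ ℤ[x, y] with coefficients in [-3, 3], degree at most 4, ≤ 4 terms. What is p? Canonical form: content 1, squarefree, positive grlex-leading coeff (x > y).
1. The degree is 3 — the shape is more complex than any degree-2 curve.
2. Reading off the gridlines: every point of the y-axis in the box is on the curve; the x-axis gridline crossings are at x ∈ {0, 2}.
3. The integer polynomial consistent with all of this is the stated p.

3*x^2*y + x*y^2 - x^2 + 2*x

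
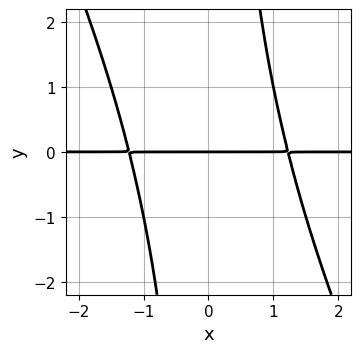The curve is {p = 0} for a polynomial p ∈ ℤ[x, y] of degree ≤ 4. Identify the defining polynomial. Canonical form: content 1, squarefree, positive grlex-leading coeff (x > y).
First, the degree is 3 — the shape is more complex than any degree-2 curve.
Then, from the axis intercepts and sections: the visible x-axis segment lies entirely on the curve; it crosses the y-axis at the gridline y = 0.
Finally, the integer polynomial consistent with all of this is the stated p.

2*x^2*y + x*y^2 - 3*y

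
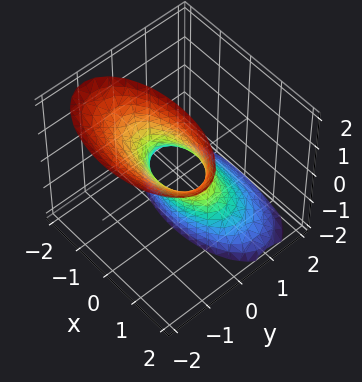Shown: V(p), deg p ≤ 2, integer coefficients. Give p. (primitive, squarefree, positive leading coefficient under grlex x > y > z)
x^2 + 3*y^2 + 3*y*z - 1

(a) Degree: a generic line meets the surface in up to 2 points, so deg p = 2.
(b) From the axis intercepts and sections: among the integer gridlines, it crosses the x-axis at x ∈ {-1, 1}; it misses every integer gridline on the z-axis.
(c) Assembling these constraints gives the stated polynomial.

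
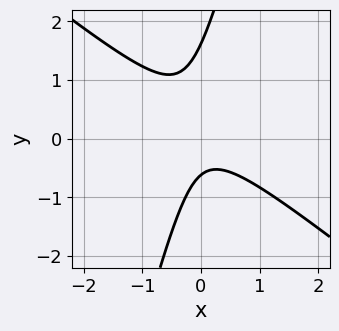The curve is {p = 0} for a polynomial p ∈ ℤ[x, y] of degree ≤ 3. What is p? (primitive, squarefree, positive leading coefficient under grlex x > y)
3*x^2 + 3*x*y - y^2 + y + 1

(a) Degree: a generic line meets the curve in up to 2 points, so deg p = 2.
(b) From the visible intercepts: it misses every integer gridline on the x-axis.
(c) Solving for integer coefficients yields p as stated.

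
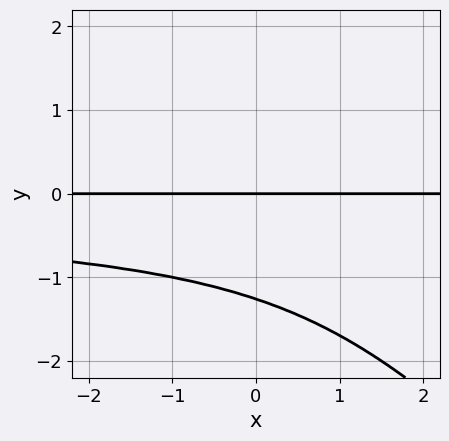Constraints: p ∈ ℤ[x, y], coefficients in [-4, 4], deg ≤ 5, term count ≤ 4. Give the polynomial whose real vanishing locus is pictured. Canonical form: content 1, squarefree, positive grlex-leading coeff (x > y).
First, degree: a generic line meets the curve in up to 4 points, so deg p = 4.
Then, against the integer gridlines: it crosses the y-axis at the gridline y = 0; every point of the x-axis in the box is on the curve.
Finally, matching integer coefficients to the picture gives p.

x*y^3 + y^4 + 2*y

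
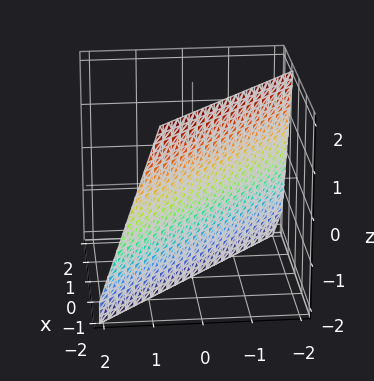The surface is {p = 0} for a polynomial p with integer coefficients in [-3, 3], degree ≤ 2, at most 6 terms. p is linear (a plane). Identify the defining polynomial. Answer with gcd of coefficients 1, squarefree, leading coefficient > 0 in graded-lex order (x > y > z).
3*x + 3*y + z + 2

(a) deg p = 1.
(b) Against the integer gridlines: it crosses the z-axis at the gridline z = -2.
(c) Matching integer coefficients to the picture gives p.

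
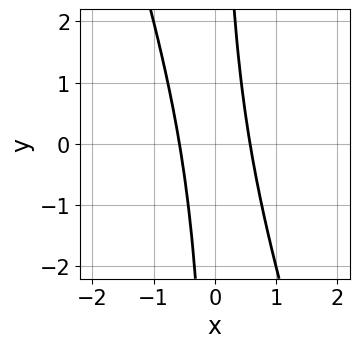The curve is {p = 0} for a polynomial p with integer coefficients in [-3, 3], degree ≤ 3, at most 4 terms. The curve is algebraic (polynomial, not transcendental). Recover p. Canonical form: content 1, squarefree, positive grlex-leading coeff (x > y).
First, the degree is 2 — the shape is more complex than any degree-1 curve.
Next, from the visible intercepts: no y-intercept at any integer in the box.
Finally, putting this together gives p.

3*x^2 + x*y - 1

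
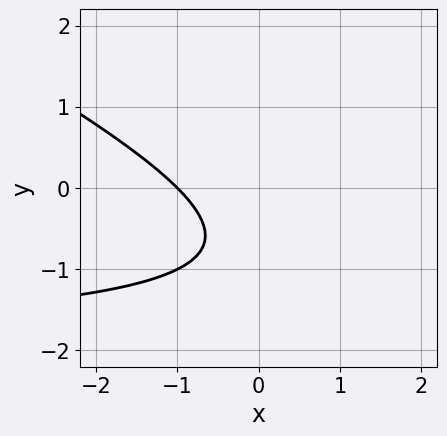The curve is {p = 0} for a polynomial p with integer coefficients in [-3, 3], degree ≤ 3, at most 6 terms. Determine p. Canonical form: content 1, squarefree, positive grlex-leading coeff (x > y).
x*y + 2*y^2 + 2*x + 3*y + 2

(a) The degree is 2 — the shape is more complex than any degree-1 curve.
(b) Against the integer gridlines: it meets the x-axis at x = -1 (among the integer gridlines); the curve avoids every integer y-axis point in the box.
(c) Assembling these constraints gives the stated polynomial.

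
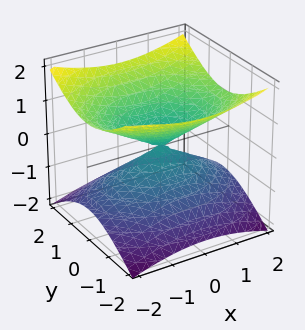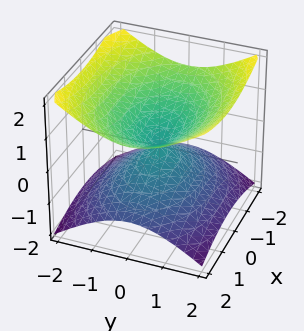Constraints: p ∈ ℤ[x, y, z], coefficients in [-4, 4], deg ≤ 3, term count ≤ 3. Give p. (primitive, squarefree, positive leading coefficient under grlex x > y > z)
First, degree: a double cone through the origin; a quadric, so deg p = 2.
Next, symmetries: the z ↦ −z reflection is a symmetry, so z appears only in even powers; mirror symmetry y ↦ −y ⇒ only even powers of y; mirror symmetry x ↦ −x ⇒ only even powers of x.
Next, checking where it meets the axes: it crosses the z-axis at the gridline z = 0; one x-axis crossing is at x = 0.
Finally, solving for integer coefficients yields p as stated.

x^2 + 2*y^2 - 3*z^2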